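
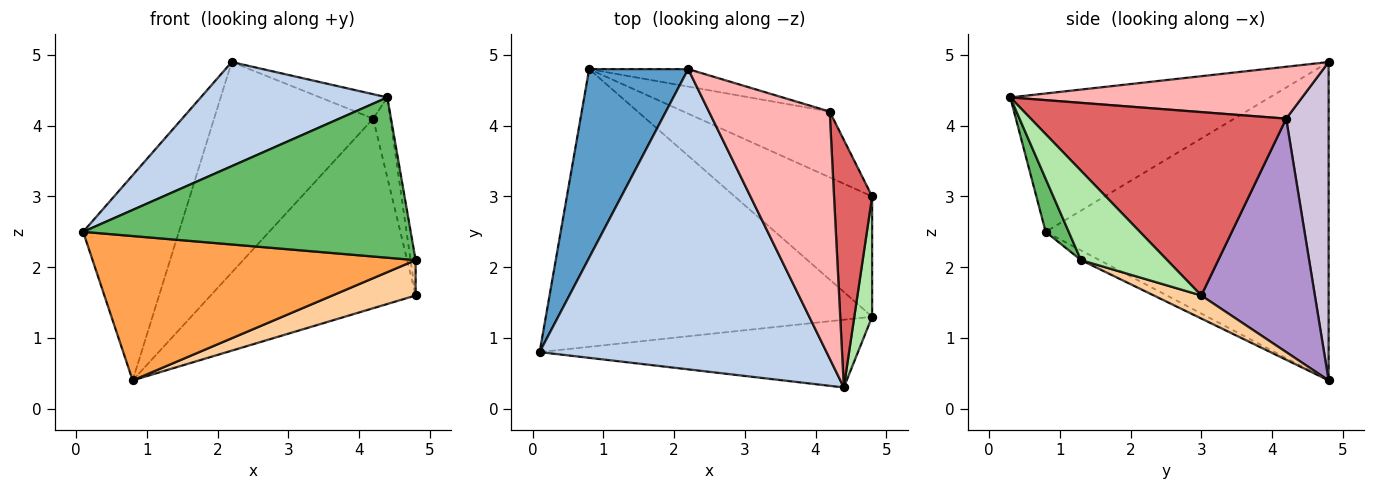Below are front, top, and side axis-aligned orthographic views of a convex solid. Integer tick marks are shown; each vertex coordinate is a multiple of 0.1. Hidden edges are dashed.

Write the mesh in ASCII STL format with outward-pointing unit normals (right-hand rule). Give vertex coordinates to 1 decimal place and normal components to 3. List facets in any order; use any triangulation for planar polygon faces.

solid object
 facet normal -0.909 0.307 0.283
  outer loop
   vertex 2.2 4.8 4.9
   vertex 0.8 4.8 0.4
   vertex 0.1 0.8 2.5
  endloop
 endfacet
 facet normal -0.415 -0.298 0.860
  outer loop
   vertex 4.4 0.3 4.4
   vertex 2.2 4.8 4.9
   vertex 0.1 0.8 2.5
  endloop
 endfacet
 facet normal -0.026 -0.461 -0.887
  outer loop
   vertex 4.8 1.3 2.1
   vertex 0.1 0.8 2.5
   vertex 0.8 4.8 0.4
  endloop
 endfacet
 facet normal 0.159 -0.279 -0.947
  outer loop
   vertex 4.8 1.3 2.1
   vertex 0.8 4.8 0.4
   vertex 4.8 3.0 1.6
  endloop
 endfacet
 facet normal 0.065 -0.919 -0.388
  outer loop
   vertex 4.8 1.3 2.1
   vertex 4.4 0.3 4.4
   vertex 0.1 0.8 2.5
  endloop
 endfacet
 facet normal 0.979 0.057 0.195
  outer loop
   vertex 4.8 1.3 2.1
   vertex 4.8 3.0 1.6
   vertex 4.4 0.3 4.4
  endloop
 endfacet
 facet normal 0.977 0.066 0.203
  outer loop
   vertex 4.2 4.2 4.1
   vertex 4.4 0.3 4.4
   vertex 4.8 3.0 1.6
  endloop
 endfacet
 facet normal 0.393 0.091 0.915
  outer loop
   vertex 4.2 4.2 4.1
   vertex 2.2 4.8 4.9
   vertex 4.4 0.3 4.4
  endloop
 endfacet
 facet normal 0.464 0.837 -0.290
  outer loop
   vertex 4.2 4.2 4.1
   vertex 4.8 3.0 1.6
   vertex 0.8 4.8 0.4
  endloop
 endfacet
 facet normal 0.257 0.963 -0.080
  outer loop
   vertex 4.2 4.2 4.1
   vertex 0.8 4.8 0.4
   vertex 2.2 4.8 4.9
  endloop
 endfacet
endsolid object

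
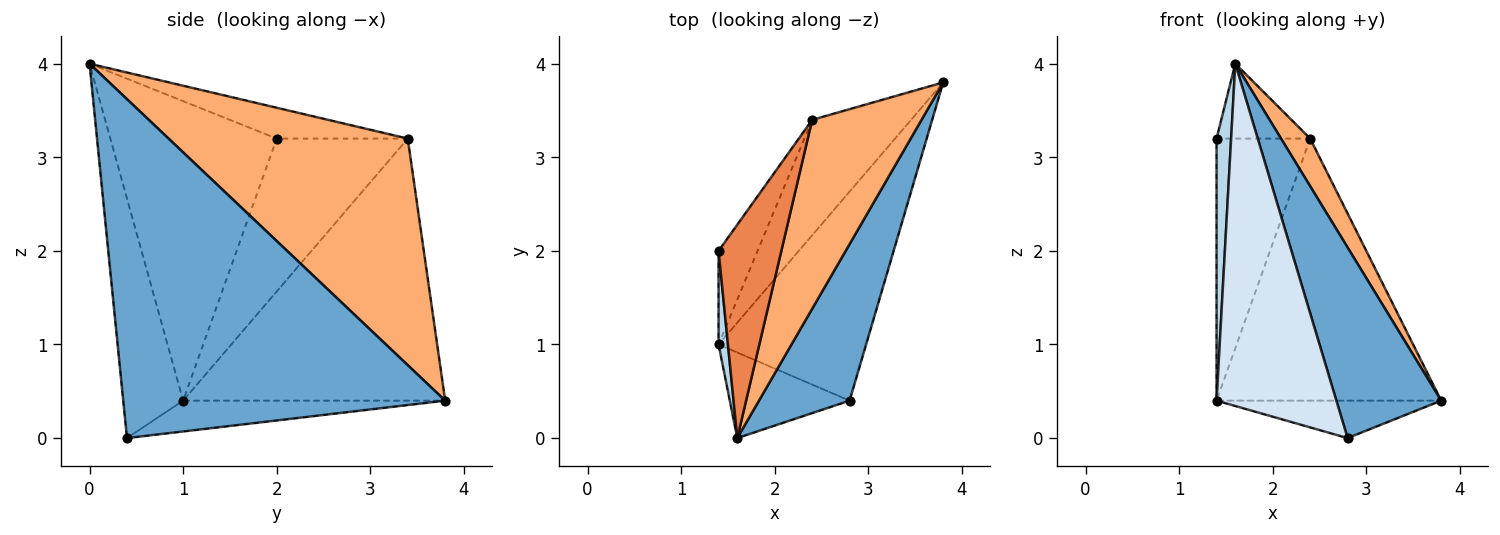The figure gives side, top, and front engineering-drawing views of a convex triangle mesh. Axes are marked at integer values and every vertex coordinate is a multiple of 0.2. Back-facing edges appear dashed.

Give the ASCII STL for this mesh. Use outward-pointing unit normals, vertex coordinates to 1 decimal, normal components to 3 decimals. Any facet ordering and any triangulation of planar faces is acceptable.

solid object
 facet normal 0.922 -0.300 0.246
  outer loop
   vertex 1.6 0.0 4.0
   vertex 2.8 0.4 0.0
   vertex 3.8 3.8 0.4
  endloop
 endfacet
 facet normal -0.201 0.173 -0.964
  outer loop
   vertex 1.4 1.0 0.4
   vertex 3.8 3.8 0.4
   vertex 2.8 0.4 0.0
  endloop
 endfacet
 facet normal -0.996 -0.087 0.031
  outer loop
   vertex 1.4 1.0 0.4
   vertex 1.6 0.0 4.0
   vertex 1.4 2.0 3.2
  endloop
 endfacet
 facet normal -0.436 -0.873 -0.218
  outer loop
   vertex 1.4 1.0 0.4
   vertex 2.8 0.4 0.0
   vertex 1.6 0.0 4.0
  endloop
 endfacet
 facet normal -0.421 0.300 0.856
  outer loop
   vertex 2.4 3.4 3.2
   vertex 1.4 2.0 3.2
   vertex 1.6 0.0 4.0
  endloop
 endfacet
 facet normal 0.895 -0.109 0.432
  outer loop
   vertex 2.4 3.4 3.2
   vertex 1.6 0.0 4.0
   vertex 3.8 3.8 0.4
  endloop
 endfacet
 facet normal -0.797 0.569 -0.203
  outer loop
   vertex 2.4 3.4 3.2
   vertex 1.4 1.0 0.4
   vertex 1.4 2.0 3.2
  endloop
 endfacet
 facet normal -0.730 0.626 -0.276
  outer loop
   vertex 2.4 3.4 3.2
   vertex 3.8 3.8 0.4
   vertex 1.4 1.0 0.4
  endloop
 endfacet
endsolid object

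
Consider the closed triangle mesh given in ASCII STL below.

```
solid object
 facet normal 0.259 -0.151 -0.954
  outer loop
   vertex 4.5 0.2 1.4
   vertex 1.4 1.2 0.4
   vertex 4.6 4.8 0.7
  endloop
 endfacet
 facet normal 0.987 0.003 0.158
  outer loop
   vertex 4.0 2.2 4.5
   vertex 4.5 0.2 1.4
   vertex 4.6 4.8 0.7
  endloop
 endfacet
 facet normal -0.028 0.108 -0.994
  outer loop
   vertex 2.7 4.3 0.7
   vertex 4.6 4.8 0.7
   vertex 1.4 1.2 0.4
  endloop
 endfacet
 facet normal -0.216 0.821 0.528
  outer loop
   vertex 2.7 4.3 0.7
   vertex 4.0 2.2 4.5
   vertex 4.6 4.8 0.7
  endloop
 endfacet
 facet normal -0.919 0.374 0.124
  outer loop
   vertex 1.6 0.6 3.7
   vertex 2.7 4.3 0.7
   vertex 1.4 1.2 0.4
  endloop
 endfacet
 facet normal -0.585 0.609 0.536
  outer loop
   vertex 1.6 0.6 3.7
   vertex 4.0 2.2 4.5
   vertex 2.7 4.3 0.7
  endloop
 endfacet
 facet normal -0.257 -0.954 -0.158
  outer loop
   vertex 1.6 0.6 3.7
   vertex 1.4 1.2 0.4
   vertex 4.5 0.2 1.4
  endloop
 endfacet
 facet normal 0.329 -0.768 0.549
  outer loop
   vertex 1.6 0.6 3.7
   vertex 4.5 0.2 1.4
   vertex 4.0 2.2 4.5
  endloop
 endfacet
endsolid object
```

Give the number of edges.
12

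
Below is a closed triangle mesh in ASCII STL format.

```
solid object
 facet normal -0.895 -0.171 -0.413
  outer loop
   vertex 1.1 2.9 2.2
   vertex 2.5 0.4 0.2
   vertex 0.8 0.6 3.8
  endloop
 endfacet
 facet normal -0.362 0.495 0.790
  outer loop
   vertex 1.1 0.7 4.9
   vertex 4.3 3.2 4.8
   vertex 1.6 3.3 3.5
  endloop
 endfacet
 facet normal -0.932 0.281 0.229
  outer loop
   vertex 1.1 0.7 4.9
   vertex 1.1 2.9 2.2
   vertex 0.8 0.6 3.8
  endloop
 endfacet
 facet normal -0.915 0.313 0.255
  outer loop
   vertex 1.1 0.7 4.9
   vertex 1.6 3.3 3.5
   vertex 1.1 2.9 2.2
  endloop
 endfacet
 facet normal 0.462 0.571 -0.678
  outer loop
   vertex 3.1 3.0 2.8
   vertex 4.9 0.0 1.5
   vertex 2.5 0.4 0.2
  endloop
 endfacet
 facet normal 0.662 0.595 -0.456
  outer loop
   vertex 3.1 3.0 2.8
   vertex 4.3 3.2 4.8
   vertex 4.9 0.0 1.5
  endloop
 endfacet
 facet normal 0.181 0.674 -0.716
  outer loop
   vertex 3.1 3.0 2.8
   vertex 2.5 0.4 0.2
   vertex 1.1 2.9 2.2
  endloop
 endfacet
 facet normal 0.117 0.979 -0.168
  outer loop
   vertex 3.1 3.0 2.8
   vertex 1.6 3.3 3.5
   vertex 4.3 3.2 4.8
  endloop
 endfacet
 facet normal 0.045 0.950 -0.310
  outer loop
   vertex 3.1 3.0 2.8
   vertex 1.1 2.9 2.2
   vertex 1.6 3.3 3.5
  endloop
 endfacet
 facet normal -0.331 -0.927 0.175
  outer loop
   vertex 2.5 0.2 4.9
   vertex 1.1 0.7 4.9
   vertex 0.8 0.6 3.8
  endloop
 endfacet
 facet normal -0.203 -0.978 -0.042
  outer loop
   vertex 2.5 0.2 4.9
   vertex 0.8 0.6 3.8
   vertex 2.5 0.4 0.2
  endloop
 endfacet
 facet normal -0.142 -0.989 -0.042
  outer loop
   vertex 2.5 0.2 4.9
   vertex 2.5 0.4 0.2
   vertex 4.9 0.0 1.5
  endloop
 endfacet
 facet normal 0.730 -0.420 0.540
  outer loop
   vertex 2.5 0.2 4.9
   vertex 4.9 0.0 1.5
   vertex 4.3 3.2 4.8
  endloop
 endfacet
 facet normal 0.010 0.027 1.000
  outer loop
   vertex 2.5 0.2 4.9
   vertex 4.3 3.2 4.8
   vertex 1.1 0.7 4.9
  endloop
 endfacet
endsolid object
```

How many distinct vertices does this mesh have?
9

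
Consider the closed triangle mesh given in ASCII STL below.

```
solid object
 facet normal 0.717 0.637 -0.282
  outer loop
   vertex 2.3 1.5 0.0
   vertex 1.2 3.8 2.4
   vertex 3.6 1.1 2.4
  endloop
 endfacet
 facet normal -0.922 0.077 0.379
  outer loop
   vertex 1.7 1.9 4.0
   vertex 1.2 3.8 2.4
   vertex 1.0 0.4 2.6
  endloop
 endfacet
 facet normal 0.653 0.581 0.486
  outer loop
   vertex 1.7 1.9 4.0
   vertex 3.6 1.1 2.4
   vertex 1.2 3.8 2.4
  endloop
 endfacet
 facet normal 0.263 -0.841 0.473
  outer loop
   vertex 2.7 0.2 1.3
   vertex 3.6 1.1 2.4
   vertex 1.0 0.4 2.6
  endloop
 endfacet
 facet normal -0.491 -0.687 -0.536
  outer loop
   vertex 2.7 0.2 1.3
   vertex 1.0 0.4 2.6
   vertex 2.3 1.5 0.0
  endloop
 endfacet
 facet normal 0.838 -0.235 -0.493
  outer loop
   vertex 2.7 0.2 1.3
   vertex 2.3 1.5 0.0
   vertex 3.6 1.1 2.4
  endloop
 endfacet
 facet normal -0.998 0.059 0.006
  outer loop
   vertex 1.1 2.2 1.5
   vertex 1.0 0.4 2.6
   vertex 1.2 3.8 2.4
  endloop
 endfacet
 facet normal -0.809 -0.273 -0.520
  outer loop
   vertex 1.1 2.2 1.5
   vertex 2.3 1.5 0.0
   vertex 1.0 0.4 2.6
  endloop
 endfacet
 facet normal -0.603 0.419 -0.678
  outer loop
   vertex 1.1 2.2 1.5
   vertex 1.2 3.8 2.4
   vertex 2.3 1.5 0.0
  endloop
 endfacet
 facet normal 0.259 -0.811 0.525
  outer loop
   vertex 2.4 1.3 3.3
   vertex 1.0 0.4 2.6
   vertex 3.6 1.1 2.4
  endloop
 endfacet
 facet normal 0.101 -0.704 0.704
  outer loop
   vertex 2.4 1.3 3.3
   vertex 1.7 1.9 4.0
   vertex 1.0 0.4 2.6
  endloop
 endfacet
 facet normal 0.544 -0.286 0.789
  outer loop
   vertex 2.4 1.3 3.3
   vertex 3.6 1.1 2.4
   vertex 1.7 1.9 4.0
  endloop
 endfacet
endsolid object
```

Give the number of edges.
18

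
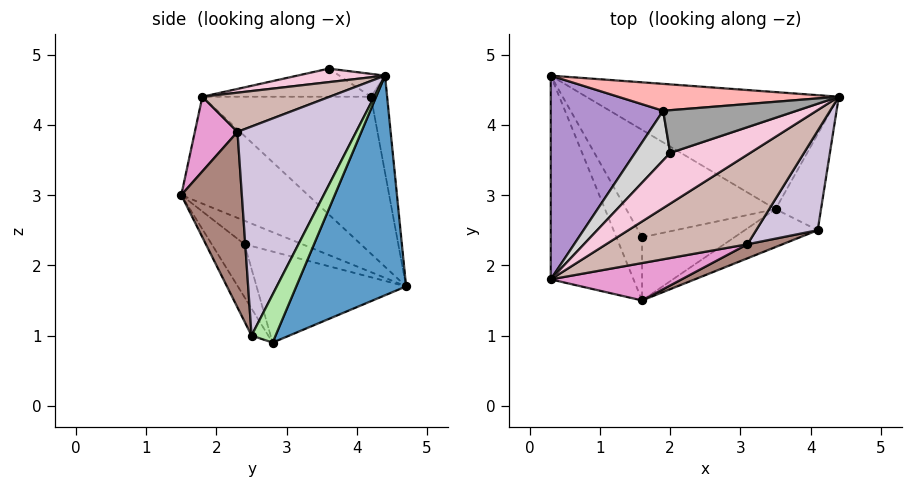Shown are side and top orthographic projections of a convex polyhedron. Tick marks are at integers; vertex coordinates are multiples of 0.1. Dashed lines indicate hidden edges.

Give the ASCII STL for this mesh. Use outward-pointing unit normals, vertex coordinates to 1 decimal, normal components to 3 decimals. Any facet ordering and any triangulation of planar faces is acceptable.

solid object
 facet normal 0.377 0.818 -0.434
  outer loop
   vertex 3.5 2.8 0.9
   vertex 0.3 4.7 1.7
   vertex 4.4 4.4 4.7
  endloop
 endfacet
 facet normal -0.687 -0.495 -0.532
  outer loop
   vertex 0.3 1.8 4.4
   vertex 0.3 4.7 1.7
   vertex 1.6 1.5 3.0
  endloop
 endfacet
 facet normal -0.585 -0.498 -0.640
  outer loop
   vertex 1.6 2.4 2.3
   vertex 1.6 1.5 3.0
   vertex 0.3 4.7 1.7
  endloop
 endfacet
 facet normal -0.462 -0.459 -0.759
  outer loop
   vertex 1.6 2.4 2.3
   vertex 0.3 4.7 1.7
   vertex 3.5 2.8 0.9
  endloop
 endfacet
 facet normal -0.412 -0.559 -0.719
  outer loop
   vertex 1.6 2.4 2.3
   vertex 3.5 2.8 0.9
   vertex 1.6 1.5 3.0
  endloop
 endfacet
 facet normal 0.460 0.774 -0.435
  outer loop
   vertex 4.1 2.5 1.0
   vertex 3.5 2.8 0.9
   vertex 4.4 4.4 4.7
  endloop
 endfacet
 facet normal -0.245 -0.710 -0.661
  outer loop
   vertex 4.1 2.5 1.0
   vertex 1.6 1.5 3.0
   vertex 3.5 2.8 0.9
  endloop
 endfacet
 facet normal -0.106 0.965 0.242
  outer loop
   vertex 1.9 4.2 4.4
   vertex 4.4 4.4 4.7
   vertex 0.3 4.7 1.7
  endloop
 endfacet
 facet normal -0.715 0.477 0.512
  outer loop
   vertex 1.9 4.2 4.4
   vertex 0.3 4.7 1.7
   vertex 0.3 1.8 4.4
  endloop
 endfacet
 facet normal 0.785 -0.574 0.231
  outer loop
   vertex 3.1 2.3 3.9
   vertex 4.1 2.5 1.0
   vertex 4.4 4.4 4.7
  endloop
 endfacet
 facet normal 0.428 -0.900 0.086
  outer loop
   vertex 3.1 2.3 3.9
   vertex 1.6 1.5 3.0
   vertex 4.1 2.5 1.0
  endloop
 endfacet
 facet normal 0.236 -0.470 0.851
  outer loop
   vertex 3.1 2.3 3.9
   vertex 4.4 4.4 4.7
   vertex 0.3 1.8 4.4
  endloop
 endfacet
 facet normal 0.230 -0.886 0.404
  outer loop
   vertex 3.1 2.3 3.9
   vertex 0.3 1.8 4.4
   vertex 1.6 1.5 3.0
  endloop
 endfacet
 facet normal 0.156 -0.352 0.923
  outer loop
   vertex 2.0 3.6 4.8
   vertex 0.3 1.8 4.4
   vertex 4.4 4.4 4.7
  endloop
 endfacet
 facet normal -0.143 0.532 0.834
  outer loop
   vertex 2.0 3.6 4.8
   vertex 4.4 4.4 4.7
   vertex 1.9 4.2 4.4
  endloop
 endfacet
 facet normal -0.577 0.384 0.721
  outer loop
   vertex 2.0 3.6 4.8
   vertex 1.9 4.2 4.4
   vertex 0.3 1.8 4.4
  endloop
 endfacet
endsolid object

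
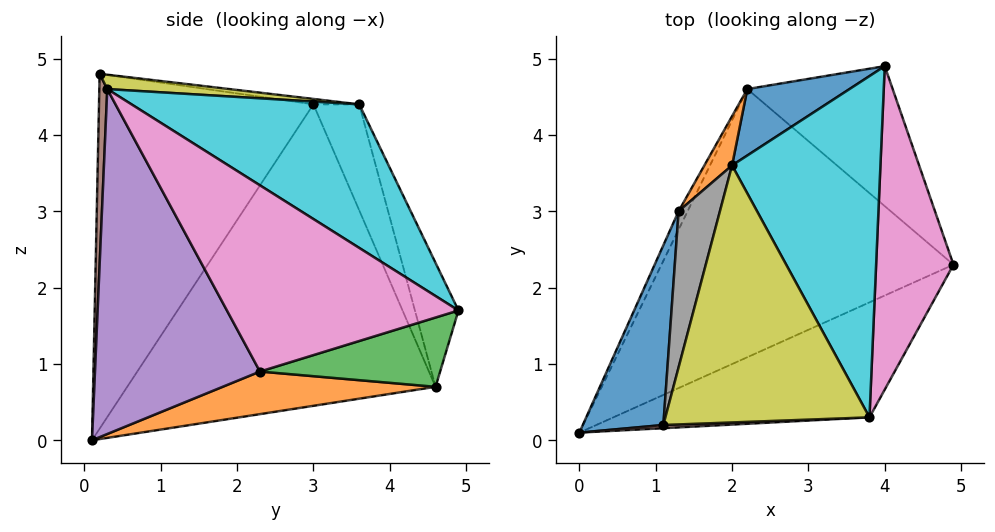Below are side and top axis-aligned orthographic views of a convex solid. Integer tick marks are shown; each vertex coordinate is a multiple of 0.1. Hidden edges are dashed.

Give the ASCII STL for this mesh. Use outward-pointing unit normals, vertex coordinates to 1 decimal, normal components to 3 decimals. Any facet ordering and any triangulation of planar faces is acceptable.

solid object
 facet normal -0.970 0.101 0.220
  outer loop
   vertex 1.3 3.0 4.4
   vertex 0.0 0.1 0.0
   vertex 1.1 0.2 4.8
  endloop
 endfacet
 facet normal 0.144 0.083 -0.986
  outer loop
   vertex 2.2 4.6 0.7
   vertex 4.9 2.3 0.9
   vertex 0.0 0.1 0.0
  endloop
 endfacet
 facet normal 0.396 0.392 -0.830
  outer loop
   vertex 2.2 4.6 0.7
   vertex 4.0 4.9 1.7
   vertex 4.9 2.3 0.9
  endloop
 endfacet
 facet normal -0.896 0.442 -0.027
  outer loop
   vertex 2.2 4.6 0.7
   vertex 0.0 0.1 0.0
   vertex 1.3 3.0 4.4
  endloop
 endfacet
 facet normal 0.436 -0.839 -0.324
  outer loop
   vertex 3.8 0.3 4.6
   vertex 0.0 0.1 0.0
   vertex 4.9 2.3 0.9
  endloop
 endfacet
 facet normal 0.038 -0.999 0.012
  outer loop
   vertex 3.8 0.3 4.6
   vertex 1.1 0.2 4.8
   vertex 0.0 0.1 0.0
  endloop
 endfacet
 facet normal 0.905 0.198 0.376
  outer loop
   vertex 3.8 0.3 4.6
   vertex 4.9 2.3 0.9
   vertex 4.0 4.9 1.7
  endloop
 endfacet
 facet normal -0.128 0.149 0.981
  outer loop
   vertex 2.0 3.6 4.4
   vertex 1.3 3.0 4.4
   vertex 1.1 0.2 4.8
  endloop
 endfacet
 facet normal 0.070 0.098 0.993
  outer loop
   vertex 2.0 3.6 4.4
   vertex 1.1 0.2 4.8
   vertex 3.8 0.3 4.6
  endloop
 endfacet
 facet normal 0.640 0.389 0.662
  outer loop
   vertex 2.0 3.6 4.4
   vertex 3.8 0.3 4.6
   vertex 4.0 4.9 1.7
  endloop
 endfacet
 facet normal -0.286 0.929 0.236
  outer loop
   vertex 2.0 3.6 4.4
   vertex 4.0 4.9 1.7
   vertex 2.2 4.6 0.7
  endloop
 endfacet
 facet normal -0.642 0.749 0.168
  outer loop
   vertex 2.0 3.6 4.4
   vertex 2.2 4.6 0.7
   vertex 1.3 3.0 4.4
  endloop
 endfacet
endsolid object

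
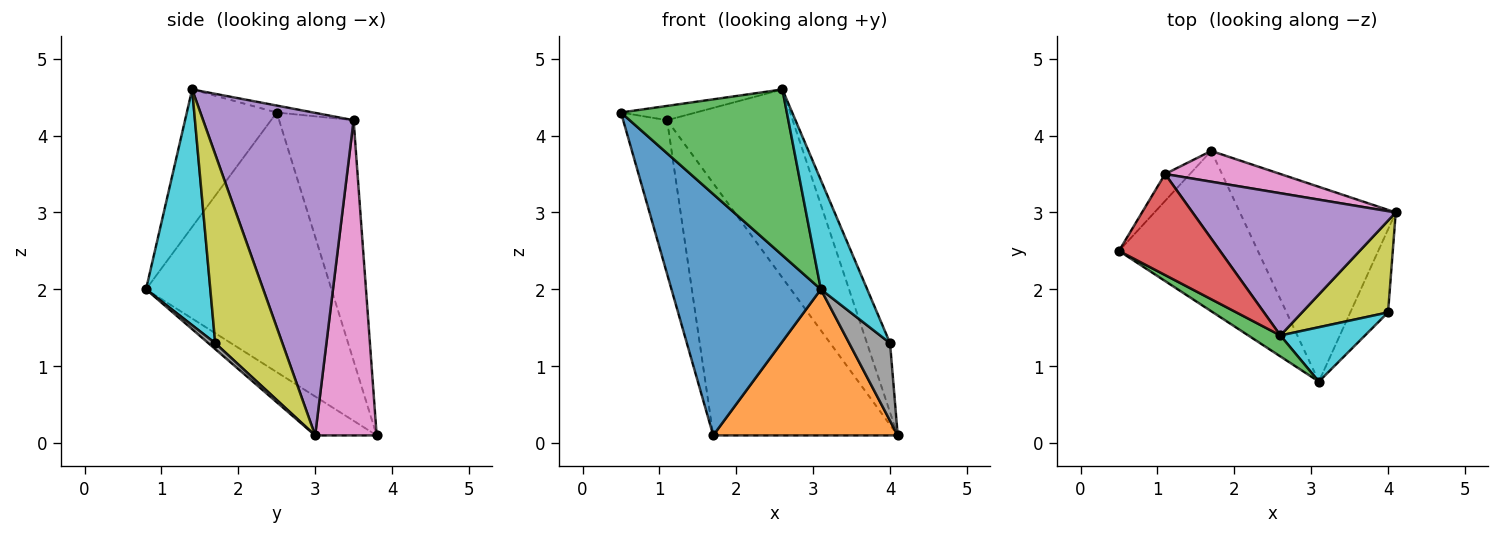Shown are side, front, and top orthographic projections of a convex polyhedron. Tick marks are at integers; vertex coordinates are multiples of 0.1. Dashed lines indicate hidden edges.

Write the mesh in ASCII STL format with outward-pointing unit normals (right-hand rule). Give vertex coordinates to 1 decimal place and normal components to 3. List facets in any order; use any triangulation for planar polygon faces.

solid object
 facet normal -0.719 -0.579 -0.385
  outer loop
   vertex 1.7 3.8 0.1
   vertex 3.1 0.8 2.0
   vertex 0.5 2.5 4.3
  endloop
 endfacet
 facet normal -0.196 -0.588 -0.784
  outer loop
   vertex 1.7 3.8 0.1
   vertex 4.1 3.0 0.1
   vertex 3.1 0.8 2.0
  endloop
 endfacet
 facet normal -0.474 -0.874 0.111
  outer loop
   vertex 2.6 1.4 4.6
   vertex 0.5 2.5 4.3
   vertex 3.1 0.8 2.0
  endloop
 endfacet
 facet normal -0.068 0.140 0.988
  outer loop
   vertex 1.1 3.5 4.2
   vertex 0.5 2.5 4.3
   vertex 2.6 1.4 4.6
  endloop
 endfacet
 facet normal 0.691 0.577 0.435
  outer loop
   vertex 1.1 3.5 4.2
   vertex 2.6 1.4 4.6
   vertex 4.1 3.0 0.1
  endloop
 endfacet
 facet normal -0.858 0.506 -0.089
  outer loop
   vertex 1.1 3.5 4.2
   vertex 1.7 3.8 0.1
   vertex 0.5 2.5 4.3
  endloop
 endfacet
 facet normal 0.314 0.942 0.115
  outer loop
   vertex 1.1 3.5 4.2
   vertex 4.1 3.0 0.1
   vertex 1.7 3.8 0.1
  endloop
 endfacet
 facet normal 0.114 -0.679 -0.726
  outer loop
   vertex 4.0 1.7 1.3
   vertex 3.1 0.8 2.0
   vertex 4.1 3.0 0.1
  endloop
 endfacet
 facet normal 0.869 0.298 0.396
  outer loop
   vertex 4.0 1.7 1.3
   vertex 4.1 3.0 0.1
   vertex 2.6 1.4 4.6
  endloop
 endfacet
 facet normal 0.779 -0.562 0.279
  outer loop
   vertex 4.0 1.7 1.3
   vertex 2.6 1.4 4.6
   vertex 3.1 0.8 2.0
  endloop
 endfacet
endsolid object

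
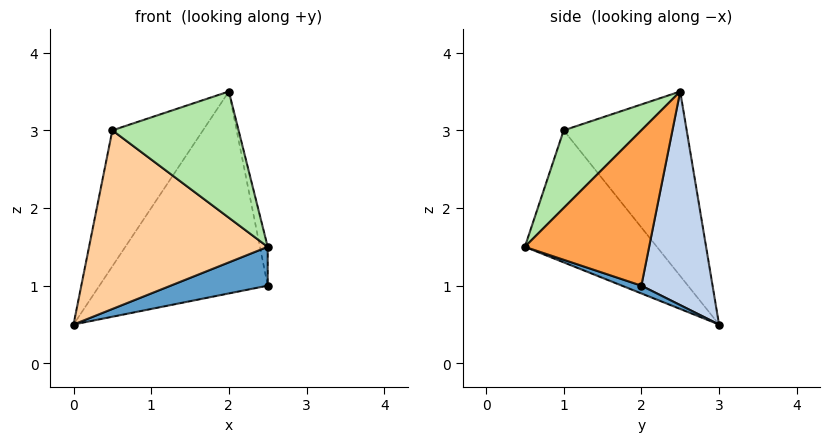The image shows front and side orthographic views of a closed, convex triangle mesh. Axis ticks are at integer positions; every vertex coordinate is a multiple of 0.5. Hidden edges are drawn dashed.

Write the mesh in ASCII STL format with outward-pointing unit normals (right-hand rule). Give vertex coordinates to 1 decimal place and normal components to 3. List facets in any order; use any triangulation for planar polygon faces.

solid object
 facet normal 0.063 -0.316 -0.947
  outer loop
   vertex 2.5 0.5 1.5
   vertex 0.0 3.0 0.5
   vertex 2.5 2.0 1.0
  endloop
 endfacet
 facet normal 0.387 0.916 -0.106
  outer loop
   vertex 2.0 2.5 3.5
   vertex 2.5 2.0 1.0
   vertex 0.0 3.0 0.5
  endloop
 endfacet
 facet normal 0.981 0.061 0.184
  outer loop
   vertex 2.0 2.5 3.5
   vertex 2.5 0.5 1.5
   vertex 2.5 2.0 1.0
  endloop
 endfacet
 facet normal -0.526 -0.712 -0.464
  outer loop
   vertex 0.5 1.0 3.0
   vertex 0.0 3.0 0.5
   vertex 2.5 0.5 1.5
  endloop
 endfacet
 facet normal -0.679 0.501 0.536
  outer loop
   vertex 0.5 1.0 3.0
   vertex 2.0 2.5 3.5
   vertex 0.0 3.0 0.5
  endloop
 endfacet
 facet normal 0.374 -0.607 0.701
  outer loop
   vertex 0.5 1.0 3.0
   vertex 2.5 0.5 1.5
   vertex 2.0 2.5 3.5
  endloop
 endfacet
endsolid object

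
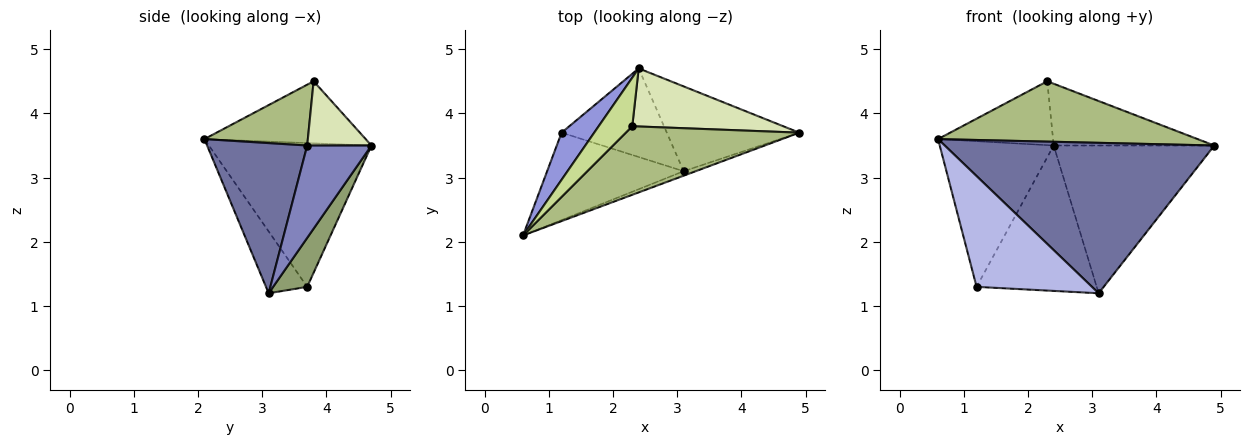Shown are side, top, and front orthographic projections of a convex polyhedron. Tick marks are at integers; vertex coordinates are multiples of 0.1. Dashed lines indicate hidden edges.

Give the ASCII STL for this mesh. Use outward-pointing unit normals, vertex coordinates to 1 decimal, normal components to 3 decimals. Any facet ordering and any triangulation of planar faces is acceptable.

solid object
 facet normal 0.348 -0.937 -0.028
  outer loop
   vertex 3.1 3.1 1.2
   vertex 4.9 3.7 3.5
   vertex 0.6 2.1 3.6
  endloop
 endfacet
 facet normal 0.328 0.819 -0.470
  outer loop
   vertex 3.1 3.1 1.2
   vertex 2.4 4.7 3.5
   vertex 4.9 3.7 3.5
  endloop
 endfacet
 facet normal -0.805 0.564 0.183
  outer loop
   vertex 1.2 3.7 1.3
   vertex 0.6 2.1 3.6
   vertex 2.4 4.7 3.5
  endloop
 endfacet
 facet normal -0.270 -0.756 -0.596
  outer loop
   vertex 1.2 3.7 1.3
   vertex 3.1 3.1 1.2
   vertex 0.6 2.1 3.6
  endloop
 endfacet
 facet normal 0.235 0.830 -0.506
  outer loop
   vertex 1.2 3.7 1.3
   vertex 2.4 4.7 3.5
   vertex 3.1 3.1 1.2
  endloop
 endfacet
 facet normal 0.255 -0.639 0.726
  outer loop
   vertex 2.3 3.8 4.5
   vertex 0.6 2.1 3.6
   vertex 4.9 3.7 3.5
  endloop
 endfacet
 facet normal -0.745 0.531 0.404
  outer loop
   vertex 2.3 3.8 4.5
   vertex 2.4 4.7 3.5
   vertex 0.6 2.1 3.6
  endloop
 endfacet
 facet normal 0.280 0.700 0.658
  outer loop
   vertex 2.3 3.8 4.5
   vertex 4.9 3.7 3.5
   vertex 2.4 4.7 3.5
  endloop
 endfacet
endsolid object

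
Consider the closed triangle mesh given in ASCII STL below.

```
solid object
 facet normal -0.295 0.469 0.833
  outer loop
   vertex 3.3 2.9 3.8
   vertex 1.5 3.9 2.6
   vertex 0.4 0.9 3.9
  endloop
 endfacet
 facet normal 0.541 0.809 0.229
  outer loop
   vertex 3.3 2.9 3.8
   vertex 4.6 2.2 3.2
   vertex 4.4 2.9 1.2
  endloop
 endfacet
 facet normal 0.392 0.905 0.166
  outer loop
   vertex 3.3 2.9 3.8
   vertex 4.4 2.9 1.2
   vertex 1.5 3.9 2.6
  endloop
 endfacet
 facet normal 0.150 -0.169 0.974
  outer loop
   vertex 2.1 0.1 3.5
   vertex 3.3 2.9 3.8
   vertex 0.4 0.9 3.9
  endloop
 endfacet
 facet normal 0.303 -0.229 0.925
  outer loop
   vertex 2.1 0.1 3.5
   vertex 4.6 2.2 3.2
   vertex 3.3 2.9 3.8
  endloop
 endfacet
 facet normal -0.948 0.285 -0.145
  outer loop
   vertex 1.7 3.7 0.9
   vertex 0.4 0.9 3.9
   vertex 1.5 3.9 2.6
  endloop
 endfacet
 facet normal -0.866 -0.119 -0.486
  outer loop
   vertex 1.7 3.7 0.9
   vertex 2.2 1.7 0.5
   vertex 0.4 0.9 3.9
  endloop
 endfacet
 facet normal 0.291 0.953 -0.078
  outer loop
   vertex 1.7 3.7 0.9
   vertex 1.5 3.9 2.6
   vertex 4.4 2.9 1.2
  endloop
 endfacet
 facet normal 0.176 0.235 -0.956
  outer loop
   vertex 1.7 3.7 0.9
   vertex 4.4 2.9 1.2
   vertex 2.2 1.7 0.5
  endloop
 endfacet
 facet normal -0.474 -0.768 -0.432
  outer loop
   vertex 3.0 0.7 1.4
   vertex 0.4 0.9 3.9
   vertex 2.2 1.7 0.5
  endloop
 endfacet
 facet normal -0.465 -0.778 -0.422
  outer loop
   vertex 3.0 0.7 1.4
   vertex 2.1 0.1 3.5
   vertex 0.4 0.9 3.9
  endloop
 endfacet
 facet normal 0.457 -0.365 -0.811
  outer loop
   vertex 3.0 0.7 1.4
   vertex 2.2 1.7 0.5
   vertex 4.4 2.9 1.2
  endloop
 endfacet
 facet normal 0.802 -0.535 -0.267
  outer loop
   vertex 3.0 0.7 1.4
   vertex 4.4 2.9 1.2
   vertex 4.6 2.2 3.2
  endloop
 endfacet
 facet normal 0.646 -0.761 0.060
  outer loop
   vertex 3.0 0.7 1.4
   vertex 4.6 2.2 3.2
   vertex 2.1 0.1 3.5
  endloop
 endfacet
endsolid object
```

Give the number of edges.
21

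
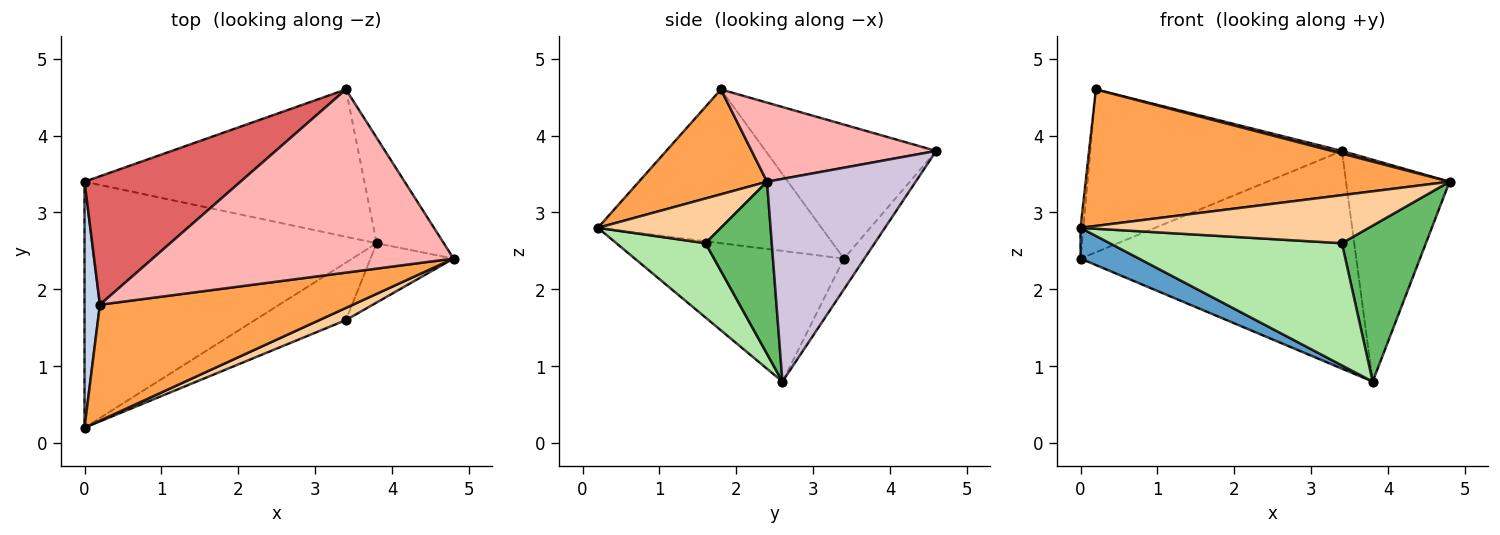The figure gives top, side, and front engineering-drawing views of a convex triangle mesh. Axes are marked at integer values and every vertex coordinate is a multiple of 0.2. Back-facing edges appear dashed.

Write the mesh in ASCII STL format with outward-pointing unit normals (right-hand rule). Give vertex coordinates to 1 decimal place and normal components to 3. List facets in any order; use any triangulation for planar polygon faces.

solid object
 facet normal -0.406 -0.113 -0.907
  outer loop
   vertex 3.8 2.6 0.8
   vertex 0.0 0.2 2.8
   vertex 0.0 3.4 2.4
  endloop
 endfacet
 facet normal -0.995 0.012 0.099
  outer loop
   vertex 0.2 1.8 4.6
   vertex 0.0 3.4 2.4
   vertex 0.0 0.2 2.8
  endloop
 endfacet
 facet normal 0.259 -0.736 0.625
  outer loop
   vertex 0.2 1.8 4.6
   vertex 0.0 0.2 2.8
   vertex 4.8 2.4 3.4
  endloop
 endfacet
 facet normal 0.382 -0.896 0.227
  outer loop
   vertex 3.4 1.6 2.6
   vertex 4.8 2.4 3.4
   vertex 0.0 0.2 2.8
  endloop
 endfacet
 facet normal 0.593 -0.752 -0.286
  outer loop
   vertex 3.4 1.6 2.6
   vertex 3.8 2.6 0.8
   vertex 4.8 2.4 3.4
  endloop
 endfacet
 facet normal 0.328 -0.855 -0.402
  outer loop
   vertex 3.4 1.6 2.6
   vertex 0.0 0.2 2.8
   vertex 3.8 2.6 0.8
  endloop
 endfacet
 facet normal -0.470 0.693 0.547
  outer loop
   vertex 3.4 4.6 3.8
   vertex 0.0 3.4 2.4
   vertex 0.2 1.8 4.6
  endloop
 endfacet
 facet normal 0.254 -0.014 0.967
  outer loop
   vertex 3.4 4.6 3.8
   vertex 0.2 1.8 4.6
   vertex 4.8 2.4 3.4
  endloop
 endfacet
 facet normal -0.061 0.827 -0.559
  outer loop
   vertex 3.4 4.6 3.8
   vertex 3.8 2.6 0.8
   vertex 0.0 3.4 2.4
  endloop
 endfacet
 facet normal 0.792 0.552 -0.262
  outer loop
   vertex 3.4 4.6 3.8
   vertex 4.8 2.4 3.4
   vertex 3.8 2.6 0.8
  endloop
 endfacet
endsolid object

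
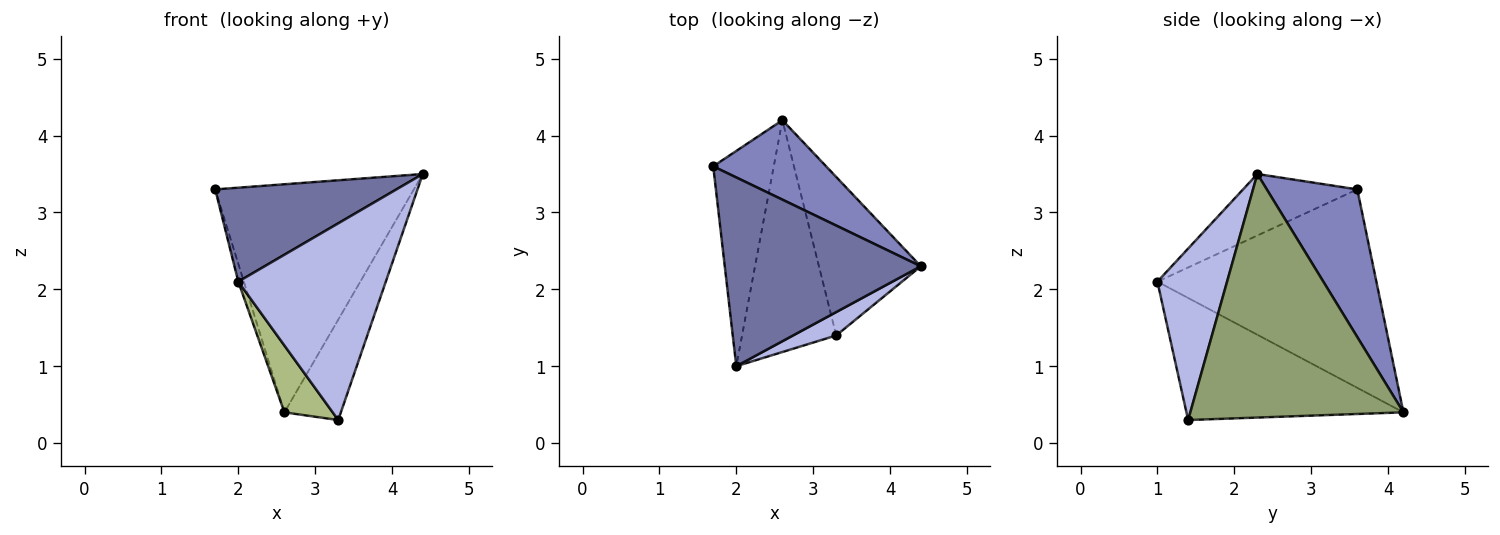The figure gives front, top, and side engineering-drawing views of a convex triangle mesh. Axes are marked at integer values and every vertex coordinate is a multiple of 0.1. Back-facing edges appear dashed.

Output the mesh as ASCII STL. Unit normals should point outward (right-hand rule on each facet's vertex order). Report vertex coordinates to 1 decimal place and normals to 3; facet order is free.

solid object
 facet normal -0.270 -0.429 0.862
  outer loop
   vertex 2.0 1.0 2.1
   vertex 4.4 2.3 3.5
   vertex 1.7 3.6 3.3
  endloop
 endfacet
 facet normal 0.395 0.867 0.302
  outer loop
   vertex 2.6 4.2 0.4
   vertex 1.7 3.6 3.3
   vertex 4.4 2.3 3.5
  endloop
 endfacet
 facet normal -0.956 0.024 -0.292
  outer loop
   vertex 2.6 4.2 0.4
   vertex 2.0 1.0 2.1
   vertex 1.7 3.6 3.3
  endloop
 endfacet
 facet normal 0.425 -0.899 0.107
  outer loop
   vertex 3.3 1.4 0.3
   vertex 4.4 2.3 3.5
   vertex 2.0 1.0 2.1
  endloop
 endfacet
 facet normal 0.896 0.237 -0.375
  outer loop
   vertex 3.3 1.4 0.3
   vertex 2.6 4.2 0.4
   vertex 4.4 2.3 3.5
  endloop
 endfacet
 facet normal -0.780 -0.173 -0.602
  outer loop
   vertex 3.3 1.4 0.3
   vertex 2.0 1.0 2.1
   vertex 2.6 4.2 0.4
  endloop
 endfacet
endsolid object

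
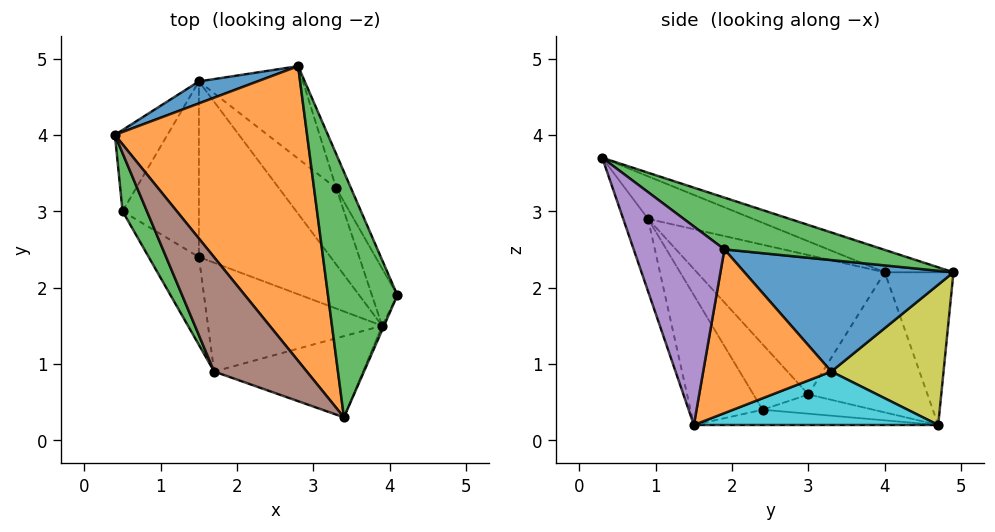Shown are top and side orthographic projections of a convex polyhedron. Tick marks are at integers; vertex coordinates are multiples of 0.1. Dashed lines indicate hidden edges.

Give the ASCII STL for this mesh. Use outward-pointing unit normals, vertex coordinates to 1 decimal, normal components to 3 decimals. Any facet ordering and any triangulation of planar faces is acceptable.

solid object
 facet normal -0.348 0.928 0.133
  outer loop
   vertex 1.5 4.7 0.2
   vertex 0.4 4.0 2.2
   vertex 2.8 4.9 2.2
  endloop
 endfacet
 facet normal -0.111 0.295 0.949
  outer loop
   vertex 3.4 0.3 3.7
   vertex 2.8 4.9 2.2
   vertex 0.4 4.0 2.2
  endloop
 endfacet
 facet normal 0.566 0.321 0.759
  outer loop
   vertex 3.4 0.3 3.7
   vertex 4.1 1.9 2.5
   vertex 2.8 4.9 2.2
  endloop
 endfacet
 facet normal -0.115 -0.086 -0.990
  outer loop
   vertex 3.9 1.5 0.2
   vertex 1.5 2.4 0.4
   vertex 1.5 4.7 0.2
  endloop
 endfacet
 facet normal 0.914 -0.406 -0.009
  outer loop
   vertex 3.9 1.5 0.2
   vertex 4.1 1.9 2.5
   vertex 3.4 0.3 3.7
  endloop
 endfacet
 facet normal -0.417 0.030 0.908
  outer loop
   vertex 1.7 0.9 2.9
   vertex 3.4 0.3 3.7
   vertex 0.4 4.0 2.2
  endloop
 endfacet
 facet normal -0.345 -0.817 -0.462
  outer loop
   vertex 1.7 0.9 2.9
   vertex 1.5 2.4 0.4
   vertex 3.9 1.5 0.2
  endloop
 endfacet
 facet normal -0.166 -0.925 -0.341
  outer loop
   vertex 1.7 0.9 2.9
   vertex 3.9 1.5 0.2
   vertex 3.4 0.3 3.7
  endloop
 endfacet
 facet normal 0.647 0.592 -0.480
  outer loop
   vertex 3.3 3.3 0.9
   vertex 1.5 4.7 0.2
   vertex 2.8 4.9 2.2
  endloop
 endfacet
 facet normal 0.607 0.456 -0.651
  outer loop
   vertex 3.3 3.3 0.9
   vertex 3.9 1.5 0.2
   vertex 1.5 4.7 0.2
  endloop
 endfacet
 facet normal 0.915 0.384 -0.121
  outer loop
   vertex 3.3 3.3 0.9
   vertex 2.8 4.9 2.2
   vertex 4.1 1.9 2.5
  endloop
 endfacet
 facet normal 0.921 0.363 -0.143
  outer loop
   vertex 3.3 3.3 0.9
   vertex 4.1 1.9 2.5
   vertex 3.9 1.5 0.2
  endloop
 endfacet
 facet normal -0.923 -0.350 0.161
  outer loop
   vertex 0.5 3.0 0.6
   vertex 1.7 0.9 2.9
   vertex 0.4 4.0 2.2
  endloop
 endfacet
 facet normal -0.529 -0.746 -0.405
  outer loop
   vertex 0.5 3.0 0.6
   vertex 1.5 2.4 0.4
   vertex 1.7 0.9 2.9
  endloop
 endfacet
 facet normal -0.848 0.424 -0.318
  outer loop
   vertex 0.5 3.0 0.6
   vertex 0.4 4.0 2.2
   vertex 1.5 4.7 0.2
  endloop
 endfacet
 facet normal -0.244 -0.084 -0.966
  outer loop
   vertex 0.5 3.0 0.6
   vertex 1.5 4.7 0.2
   vertex 1.5 2.4 0.4
  endloop
 endfacet
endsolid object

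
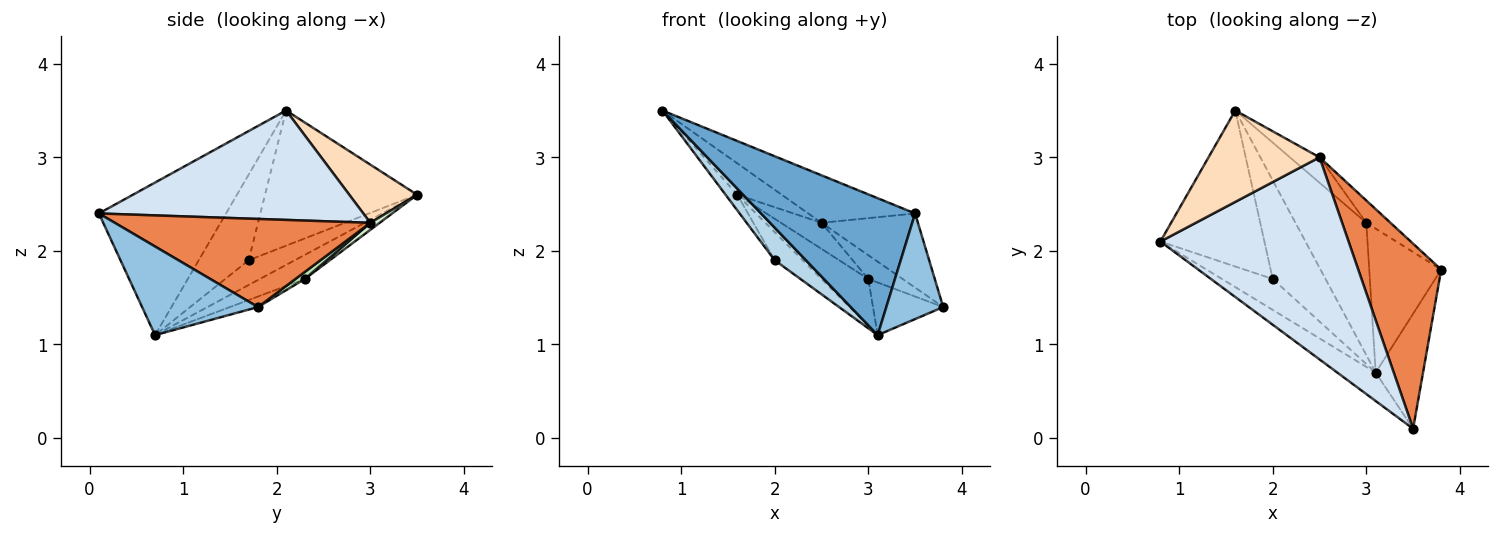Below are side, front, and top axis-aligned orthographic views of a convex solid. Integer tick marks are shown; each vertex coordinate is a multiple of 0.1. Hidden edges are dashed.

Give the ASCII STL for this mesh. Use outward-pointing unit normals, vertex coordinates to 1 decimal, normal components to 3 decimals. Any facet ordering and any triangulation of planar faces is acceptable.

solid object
 facet normal -0.629 -0.762 -0.158
  outer loop
   vertex 3.1 0.7 1.1
   vertex 3.5 0.1 2.4
   vertex 0.8 2.1 3.5
  endloop
 endfacet
 facet normal 0.809 -0.397 -0.432
  outer loop
   vertex 3.1 0.7 1.1
   vertex 3.8 1.8 1.4
   vertex 3.5 0.1 2.4
  endloop
 endfacet
 facet normal -0.757 -0.473 -0.450
  outer loop
   vertex 2.0 1.7 1.9
   vertex 3.1 0.7 1.1
   vertex 0.8 2.1 3.5
  endloop
 endfacet
 facet normal 0.493 0.199 0.847
  outer loop
   vertex 2.5 3.0 2.3
   vertex 0.8 2.1 3.5
   vertex 3.5 0.1 2.4
  endloop
 endfacet
 facet normal 0.702 0.265 0.661
  outer loop
   vertex 2.5 3.0 2.3
   vertex 3.5 0.1 2.4
   vertex 3.8 1.8 1.4
  endloop
 endfacet
 facet normal -0.411 0.250 -0.877
  outer loop
   vertex 1.6 3.5 2.6
   vertex 3.1 0.7 1.1
   vertex 2.0 1.7 1.9
  endloop
 endfacet
 facet normal -0.791 0.061 -0.609
  outer loop
   vertex 1.6 3.5 2.6
   vertex 2.0 1.7 1.9
   vertex 0.8 2.1 3.5
  endloop
 endfacet
 facet normal 0.444 0.291 0.847
  outer loop
   vertex 1.6 3.5 2.6
   vertex 0.8 2.1 3.5
   vertex 2.5 3.0 2.3
  endloop
 endfacet
 facet normal -0.136 0.340 -0.930
  outer loop
   vertex 3.0 2.3 1.7
   vertex 3.8 1.8 1.4
   vertex 3.1 0.7 1.1
  endloop
 endfacet
 facet normal -0.305 0.318 -0.898
  outer loop
   vertex 3.0 2.3 1.7
   vertex 3.1 0.7 1.1
   vertex 1.6 3.5 2.6
  endloop
 endfacet
 facet normal 0.195 0.715 -0.672
  outer loop
   vertex 3.0 2.3 1.7
   vertex 2.5 3.0 2.3
   vertex 3.8 1.8 1.4
  endloop
 endfacet
 facet normal 0.163 0.707 -0.689
  outer loop
   vertex 3.0 2.3 1.7
   vertex 1.6 3.5 2.6
   vertex 2.5 3.0 2.3
  endloop
 endfacet
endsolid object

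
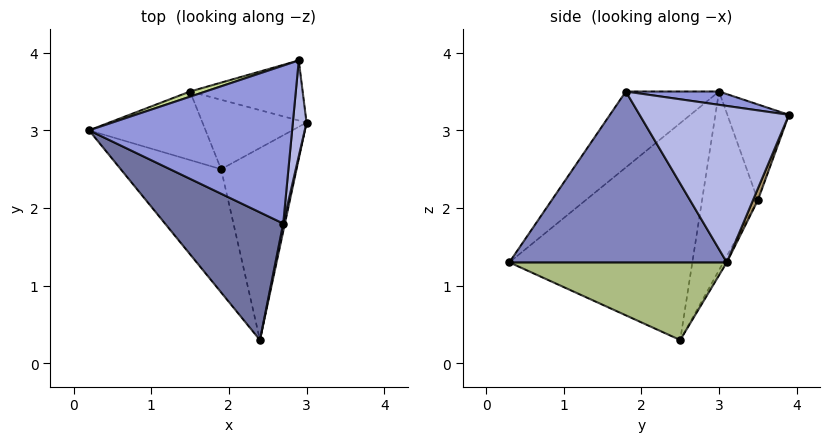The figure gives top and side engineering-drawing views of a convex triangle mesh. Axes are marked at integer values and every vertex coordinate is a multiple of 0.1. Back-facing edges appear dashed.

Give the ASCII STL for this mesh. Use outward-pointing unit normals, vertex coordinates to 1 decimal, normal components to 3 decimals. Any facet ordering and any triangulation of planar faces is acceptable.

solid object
 facet normal -0.359 -0.748 0.559
  outer loop
   vertex 2.7 1.8 3.5
   vertex 0.2 3.0 3.5
   vertex 2.4 0.3 1.3
  endloop
 endfacet
 facet normal 0.978 -0.210 0.010
  outer loop
   vertex 2.7 1.8 3.5
   vertex 2.4 0.3 1.3
   vertex 3.0 3.1 1.3
  endloop
 endfacet
 facet normal 0.065 0.135 0.989
  outer loop
   vertex 2.9 3.9 3.2
   vertex 0.2 3.0 3.5
   vertex 2.7 1.8 3.5
  endloop
 endfacet
 facet normal 0.993 -0.082 0.087
  outer loop
   vertex 2.9 3.9 3.2
   vertex 2.7 1.8 3.5
   vertex 3.0 3.1 1.3
  endloop
 endfacet
 facet normal -0.843 -0.369 -0.390
  outer loop
   vertex 1.9 2.5 0.3
   vertex 2.4 0.3 1.3
   vertex 0.2 3.0 3.5
  endloop
 endfacet
 facet normal 0.709 -0.152 -0.689
  outer loop
   vertex 1.9 2.5 0.3
   vertex 3.0 3.1 1.3
   vertex 2.4 0.3 1.3
  endloop
 endfacet
 facet normal -0.311 0.949 0.050
  outer loop
   vertex 1.5 3.5 2.1
   vertex 0.2 3.0 3.5
   vertex 2.9 3.9 3.2
  endloop
 endfacet
 facet normal -0.703 0.544 -0.458
  outer loop
   vertex 1.5 3.5 2.1
   vertex 1.9 2.5 0.3
   vertex 0.2 3.0 3.5
  endloop
 endfacet
 facet normal 0.040 0.922 -0.386
  outer loop
   vertex 1.5 3.5 2.1
   vertex 2.9 3.9 3.2
   vertex 3.0 3.1 1.3
  endloop
 endfacet
 facet normal -0.029 0.871 -0.490
  outer loop
   vertex 1.5 3.5 2.1
   vertex 3.0 3.1 1.3
   vertex 1.9 2.5 0.3
  endloop
 endfacet
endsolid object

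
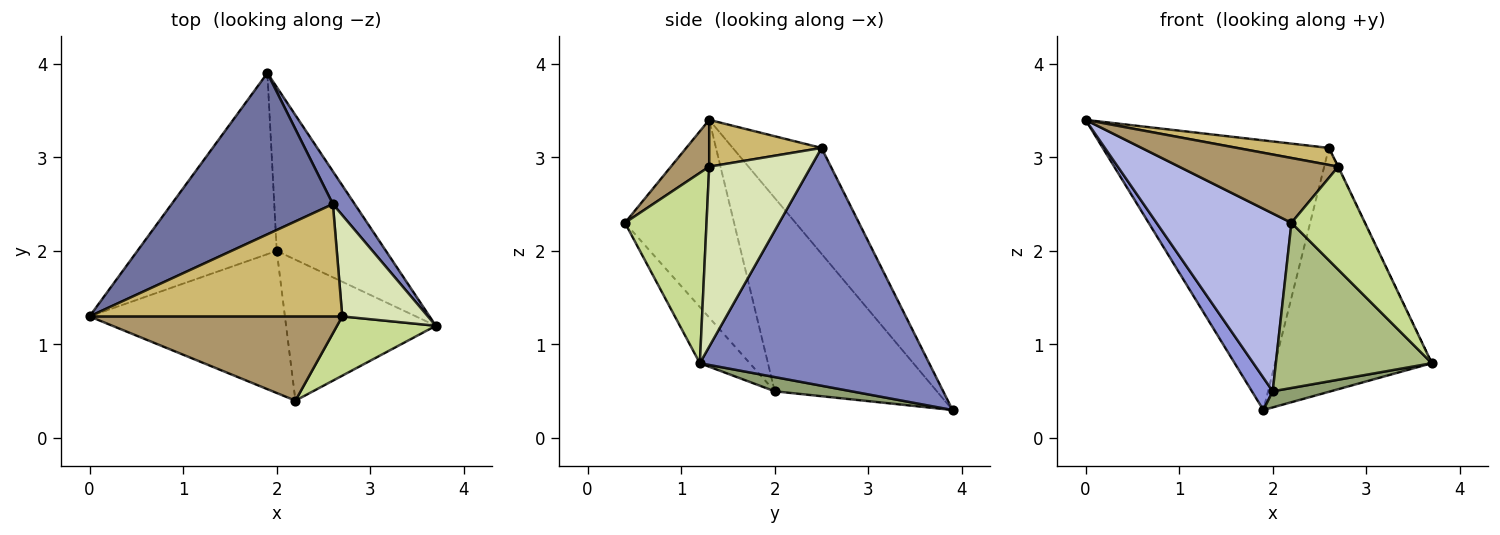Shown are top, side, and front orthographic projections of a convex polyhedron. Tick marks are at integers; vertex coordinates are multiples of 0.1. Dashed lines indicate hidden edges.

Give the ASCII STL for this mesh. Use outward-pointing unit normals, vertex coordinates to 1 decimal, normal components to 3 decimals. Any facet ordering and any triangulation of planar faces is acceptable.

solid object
 facet normal -0.319 0.813 0.486
  outer loop
   vertex 2.6 2.5 3.1
   vertex 1.9 3.9 0.3
   vertex 0.0 1.3 3.4
  endloop
 endfacet
 facet normal 0.823 0.563 0.076
  outer loop
   vertex 2.6 2.5 3.1
   vertex 3.7 1.2 0.8
   vertex 1.9 3.9 0.3
  endloop
 endfacet
 facet normal -0.807 -0.104 -0.582
  outer loop
   vertex 2.0 2.0 0.5
   vertex 0.0 1.3 3.4
   vertex 1.9 3.9 0.3
  endloop
 endfacet
 facet normal -0.534 -0.660 -0.528
  outer loop
   vertex 2.0 2.0 0.5
   vertex 2.2 0.4 2.3
   vertex 0.0 1.3 3.4
  endloop
 endfacet
 facet normal 0.128 -0.097 -0.987
  outer loop
   vertex 2.0 2.0 0.5
   vertex 1.9 3.9 0.3
   vertex 3.7 1.2 0.8
  endloop
 endfacet
 facet normal -0.237 -0.739 -0.631
  outer loop
   vertex 2.0 2.0 0.5
   vertex 3.7 1.2 0.8
   vertex 2.2 0.4 2.3
  endloop
 endfacet
 facet normal 0.693 -0.625 0.360
  outer loop
   vertex 2.7 1.3 2.9
   vertex 2.2 0.4 2.3
   vertex 3.7 1.2 0.8
  endloop
 endfacet
 facet normal 0.903 0.004 0.430
  outer loop
   vertex 2.7 1.3 2.9
   vertex 3.7 1.2 0.8
   vertex 2.6 2.5 3.1
  endloop
 endfacet
 facet normal 0.145 -0.603 0.784
  outer loop
   vertex 2.7 1.3 2.9
   vertex 0.0 1.3 3.4
   vertex 2.2 0.4 2.3
  endloop
 endfacet
 facet normal 0.180 -0.147 0.973
  outer loop
   vertex 2.7 1.3 2.9
   vertex 2.6 2.5 3.1
   vertex 0.0 1.3 3.4
  endloop
 endfacet
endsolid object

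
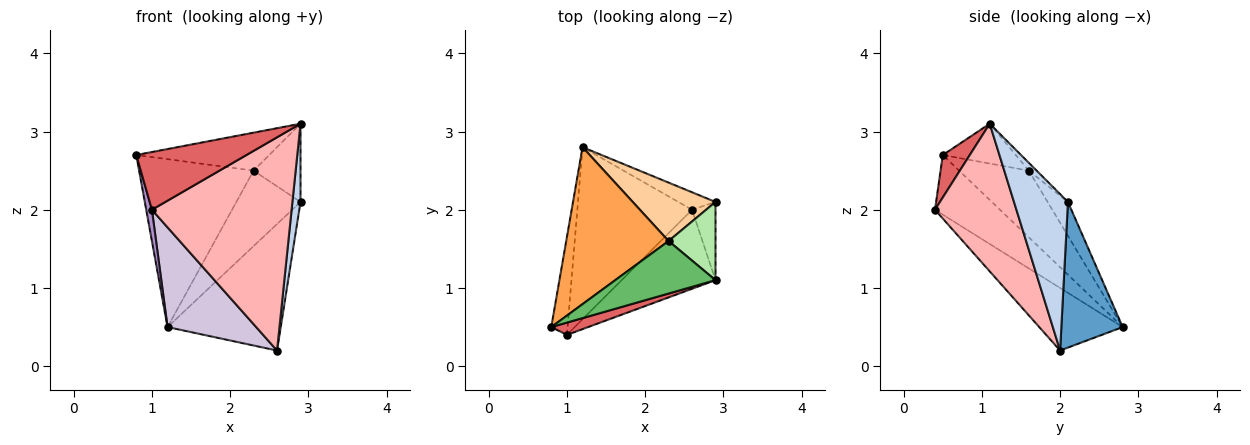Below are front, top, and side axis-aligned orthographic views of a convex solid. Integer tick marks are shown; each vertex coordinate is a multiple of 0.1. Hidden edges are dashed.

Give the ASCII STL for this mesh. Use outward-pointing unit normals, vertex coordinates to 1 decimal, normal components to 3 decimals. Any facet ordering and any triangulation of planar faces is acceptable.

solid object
 facet normal 0.473 0.873 -0.121
  outer loop
   vertex 2.6 2.0 0.2
   vertex 1.2 2.8 0.5
   vertex 2.9 2.1 2.1
  endloop
 endfacet
 facet normal 0.978 -0.147 -0.147
  outer loop
   vertex 2.9 1.1 3.1
   vertex 2.6 2.0 0.2
   vertex 2.9 2.1 2.1
  endloop
 endfacet
 facet normal -0.406 0.668 0.624
  outer loop
   vertex 2.3 1.6 2.5
   vertex 1.2 2.8 0.5
   vertex 0.8 0.5 2.7
  endloop
 endfacet
 facet normal -0.243 0.767 0.594
  outer loop
   vertex 2.3 1.6 2.5
   vertex 2.9 2.1 2.1
   vertex 1.2 2.8 0.5
  endloop
 endfacet
 facet normal -0.306 0.558 0.771
  outer loop
   vertex 2.3 1.6 2.5
   vertex 0.8 0.5 2.7
   vertex 2.9 1.1 3.1
  endloop
 endfacet
 facet normal -0.117 0.702 0.702
  outer loop
   vertex 2.3 1.6 2.5
   vertex 2.9 1.1 3.1
   vertex 2.9 2.1 2.1
  endloop
 endfacet
 facet normal 0.233 -0.951 0.202
  outer loop
   vertex 1.0 0.4 2.0
   vertex 2.9 1.1 3.1
   vertex 0.8 0.5 2.7
  endloop
 endfacet
 facet normal 0.480 -0.823 -0.305
  outer loop
   vertex 1.0 0.4 2.0
   vertex 2.6 2.0 0.2
   vertex 2.9 1.1 3.1
  endloop
 endfacet
 facet normal -0.961 -0.084 -0.263
  outer loop
   vertex 1.0 0.4 2.0
   vertex 0.8 0.5 2.7
   vertex 1.2 2.8 0.5
  endloop
 endfacet
 facet normal -0.427 -0.453 -0.782
  outer loop
   vertex 1.0 0.4 2.0
   vertex 1.2 2.8 0.5
   vertex 2.6 2.0 0.2
  endloop
 endfacet
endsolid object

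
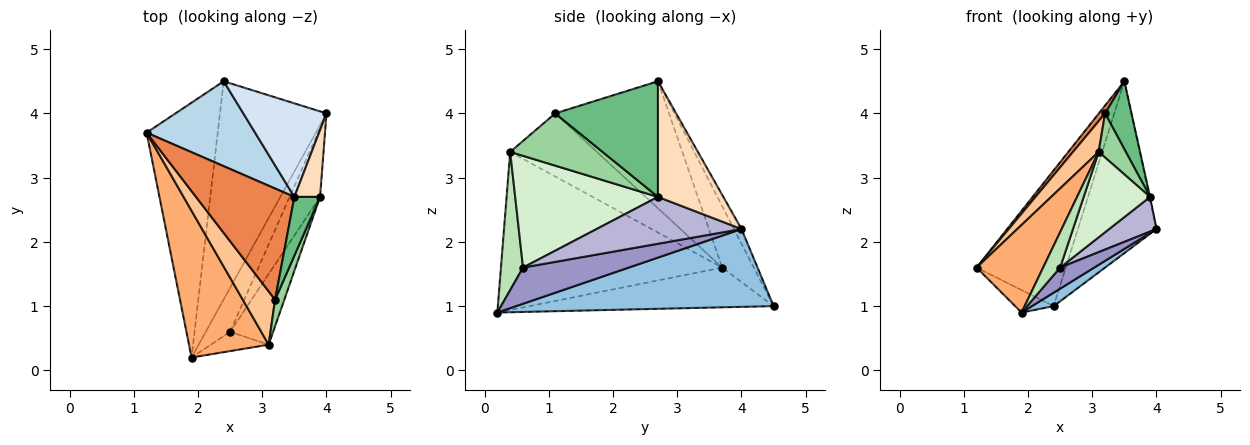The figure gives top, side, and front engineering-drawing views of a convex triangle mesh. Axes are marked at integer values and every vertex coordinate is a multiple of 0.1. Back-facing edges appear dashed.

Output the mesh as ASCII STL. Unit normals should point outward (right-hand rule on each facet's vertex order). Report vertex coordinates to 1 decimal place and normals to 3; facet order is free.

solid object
 facet normal -0.486 0.077 -0.870
  outer loop
   vertex 2.4 4.5 1.0
   vertex 1.9 0.2 0.9
   vertex 1.2 3.7 1.6
  endloop
 endfacet
 facet normal 0.589 -0.050 -0.806
  outer loop
   vertex 2.4 4.5 1.0
   vertex 4.0 4.0 2.2
   vertex 1.9 0.2 0.9
  endloop
 endfacet
 facet normal -0.287 0.812 0.508
  outer loop
   vertex 2.4 4.5 1.0
   vertex 1.2 3.7 1.6
   vertex 3.5 2.7 4.5
  endloop
 endfacet
 facet normal -0.084 0.875 0.476
  outer loop
   vertex 2.4 4.5 1.0
   vertex 3.5 2.7 4.5
   vertex 4.0 4.0 2.2
  endloop
 endfacet
 facet normal -0.790 -0.043 0.612
  outer loop
   vertex 3.2 1.1 4.0
   vertex 3.5 2.7 4.5
   vertex 1.2 3.7 1.6
  endloop
 endfacet
 facet normal -0.862 -0.259 0.435
  outer loop
   vertex 3.1 0.4 3.4
   vertex 1.2 3.7 1.6
   vertex 1.9 0.2 0.9
  endloop
 endfacet
 facet normal -0.861 -0.255 0.441
  outer loop
   vertex 3.1 0.4 3.4
   vertex 3.2 1.1 4.0
   vertex 1.2 3.7 1.6
  endloop
 endfacet
 facet normal 0.976 0.008 0.217
  outer loop
   vertex 3.9 2.7 2.7
   vertex 4.0 4.0 2.2
   vertex 3.5 2.7 4.5
  endloop
 endfacet
 facet normal 0.947 -0.243 0.210
  outer loop
   vertex 3.9 2.7 2.7
   vertex 3.5 2.7 4.5
   vertex 3.2 1.1 4.0
  endloop
 endfacet
 facet normal 0.946 -0.278 0.167
  outer loop
   vertex 3.9 2.7 2.7
   vertex 3.2 1.1 4.0
   vertex 3.1 0.4 3.4
  endloop
 endfacet
 facet normal 0.753 -0.578 -0.315
  outer loop
   vertex 2.5 0.6 1.6
   vertex 3.1 0.4 3.4
   vertex 1.9 0.2 0.9
  endloop
 endfacet
 facet normal 0.856 -0.398 -0.330
  outer loop
   vertex 2.5 0.6 1.6
   vertex 3.9 2.7 2.7
   vertex 3.1 0.4 3.4
  endloop
 endfacet
 facet normal 0.801 -0.258 -0.539
  outer loop
   vertex 2.5 0.6 1.6
   vertex 1.9 0.2 0.9
   vertex 4.0 4.0 2.2
  endloop
 endfacet
 facet normal 0.809 -0.264 -0.525
  outer loop
   vertex 2.5 0.6 1.6
   vertex 4.0 4.0 2.2
   vertex 3.9 2.7 2.7
  endloop
 endfacet
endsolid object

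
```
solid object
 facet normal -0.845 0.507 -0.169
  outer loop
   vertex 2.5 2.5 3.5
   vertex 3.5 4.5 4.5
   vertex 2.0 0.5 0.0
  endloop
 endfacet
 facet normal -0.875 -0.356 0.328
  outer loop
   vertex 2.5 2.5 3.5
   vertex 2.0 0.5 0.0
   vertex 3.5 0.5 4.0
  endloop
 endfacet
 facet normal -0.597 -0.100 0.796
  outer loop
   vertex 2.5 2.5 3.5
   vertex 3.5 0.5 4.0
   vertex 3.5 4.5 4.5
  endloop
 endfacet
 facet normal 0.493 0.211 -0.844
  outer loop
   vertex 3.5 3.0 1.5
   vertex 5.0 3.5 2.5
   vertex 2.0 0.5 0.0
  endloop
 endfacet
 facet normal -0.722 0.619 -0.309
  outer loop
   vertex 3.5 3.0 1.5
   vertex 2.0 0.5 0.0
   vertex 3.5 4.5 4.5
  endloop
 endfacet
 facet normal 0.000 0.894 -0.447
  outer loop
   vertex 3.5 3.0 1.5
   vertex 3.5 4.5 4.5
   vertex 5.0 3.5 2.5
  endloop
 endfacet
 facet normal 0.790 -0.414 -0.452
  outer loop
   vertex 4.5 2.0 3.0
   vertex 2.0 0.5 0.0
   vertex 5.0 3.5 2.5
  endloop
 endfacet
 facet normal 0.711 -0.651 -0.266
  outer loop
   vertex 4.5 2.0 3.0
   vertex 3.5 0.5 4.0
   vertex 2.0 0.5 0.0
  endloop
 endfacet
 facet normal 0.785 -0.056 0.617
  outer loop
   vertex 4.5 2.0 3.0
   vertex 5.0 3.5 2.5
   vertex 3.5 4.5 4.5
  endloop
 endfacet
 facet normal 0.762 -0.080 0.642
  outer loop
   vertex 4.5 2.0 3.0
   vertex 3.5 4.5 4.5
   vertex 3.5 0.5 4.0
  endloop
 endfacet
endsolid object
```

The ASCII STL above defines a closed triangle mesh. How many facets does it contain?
10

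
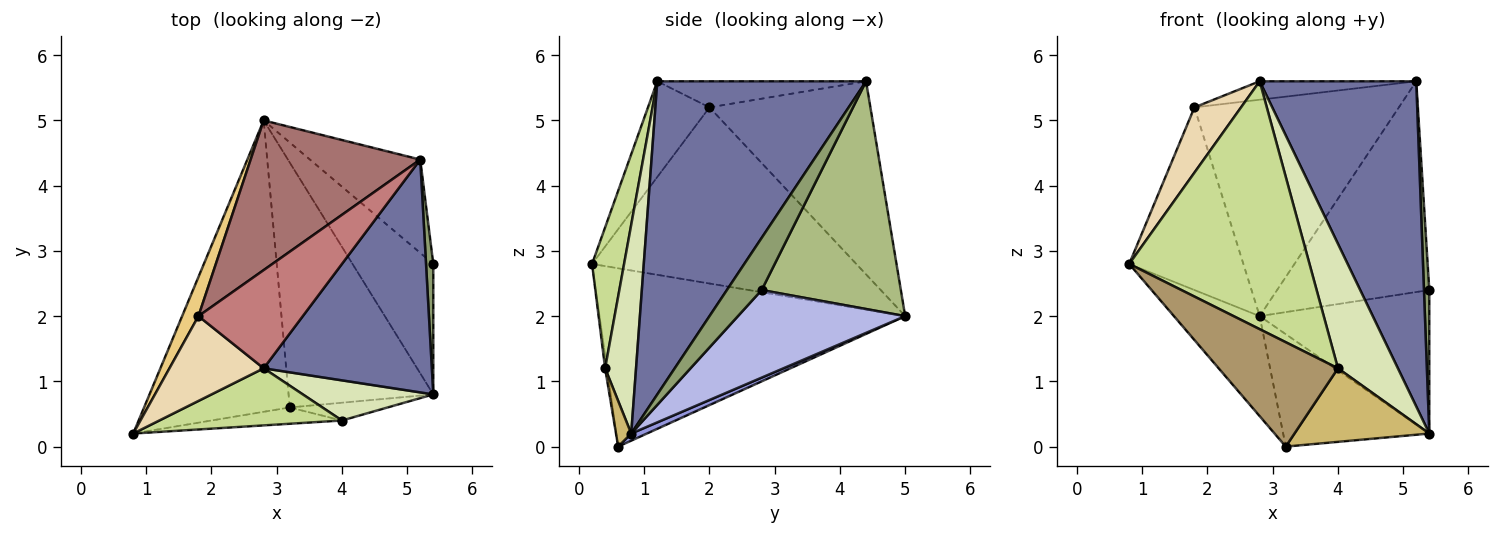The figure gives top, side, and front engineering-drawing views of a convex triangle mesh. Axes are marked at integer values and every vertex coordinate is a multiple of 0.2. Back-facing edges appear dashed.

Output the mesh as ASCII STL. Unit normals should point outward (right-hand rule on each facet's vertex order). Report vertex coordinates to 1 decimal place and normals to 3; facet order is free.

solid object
 facet normal 0.735 -0.551 0.395
  outer loop
   vertex 2.8 1.2 5.6
   vertex 5.4 0.8 0.2
   vertex 5.2 4.4 5.6
  endloop
 endfacet
 facet normal -0.757 0.212 -0.618
  outer loop
   vertex 3.2 0.6 0.0
   vertex 0.8 0.2 2.8
   vertex 2.8 5.0 2.0
  endloop
 endfacet
 facet normal 0.045 0.417 -0.908
  outer loop
   vertex 3.2 0.6 0.0
   vertex 2.8 5.0 2.0
   vertex 5.4 0.8 0.2
  endloop
 endfacet
 facet normal 0.589 0.598 -0.543
  outer loop
   vertex 5.4 2.8 2.4
   vertex 5.4 0.8 0.2
   vertex 2.8 5.0 2.0
  endloop
 endfacet
 facet normal 0.979 -0.150 0.136
  outer loop
   vertex 5.4 2.8 2.4
   vertex 5.2 4.4 5.6
   vertex 5.4 0.8 0.2
  endloop
 endfacet
 facet normal 0.641 0.702 -0.311
  outer loop
   vertex 5.4 2.8 2.4
   vertex 2.8 5.0 2.0
   vertex 5.2 4.4 5.6
  endloop
 endfacet
 facet normal 0.171 -0.960 0.221
  outer loop
   vertex 4.0 0.4 1.2
   vertex 2.8 1.2 5.6
   vertex 0.8 0.2 2.8
  endloop
 endfacet
 facet normal 0.441 -0.854 0.276
  outer loop
   vertex 4.0 0.4 1.2
   vertex 5.4 0.8 0.2
   vertex 2.8 1.2 5.6
  endloop
 endfacet
 facet normal -0.015 -0.988 -0.154
  outer loop
   vertex 4.0 0.4 1.2
   vertex 0.8 0.2 2.8
   vertex 3.2 0.6 0.0
  endloop
 endfacet
 facet normal 0.109 -0.966 -0.234
  outer loop
   vertex 4.0 0.4 1.2
   vertex 3.2 0.6 0.0
   vertex 5.4 0.8 0.2
  endloop
 endfacet
 facet normal -0.915 0.395 0.085
  outer loop
   vertex 1.8 2.0 5.2
   vertex 2.8 5.0 2.0
   vertex 0.8 0.2 2.8
  endloop
 endfacet
 facet normal -0.627 -0.475 0.617
  outer loop
   vertex 1.8 2.0 5.2
   vertex 0.8 0.2 2.8
   vertex 2.8 1.2 5.6
  endloop
 endfacet
 facet normal -0.544 0.690 0.477
  outer loop
   vertex 1.8 2.0 5.2
   vertex 5.2 4.4 5.6
   vertex 2.8 5.0 2.0
  endloop
 endfacet
 facet normal -0.239 0.179 0.954
  outer loop
   vertex 1.8 2.0 5.2
   vertex 2.8 1.2 5.6
   vertex 5.2 4.4 5.6
  endloop
 endfacet
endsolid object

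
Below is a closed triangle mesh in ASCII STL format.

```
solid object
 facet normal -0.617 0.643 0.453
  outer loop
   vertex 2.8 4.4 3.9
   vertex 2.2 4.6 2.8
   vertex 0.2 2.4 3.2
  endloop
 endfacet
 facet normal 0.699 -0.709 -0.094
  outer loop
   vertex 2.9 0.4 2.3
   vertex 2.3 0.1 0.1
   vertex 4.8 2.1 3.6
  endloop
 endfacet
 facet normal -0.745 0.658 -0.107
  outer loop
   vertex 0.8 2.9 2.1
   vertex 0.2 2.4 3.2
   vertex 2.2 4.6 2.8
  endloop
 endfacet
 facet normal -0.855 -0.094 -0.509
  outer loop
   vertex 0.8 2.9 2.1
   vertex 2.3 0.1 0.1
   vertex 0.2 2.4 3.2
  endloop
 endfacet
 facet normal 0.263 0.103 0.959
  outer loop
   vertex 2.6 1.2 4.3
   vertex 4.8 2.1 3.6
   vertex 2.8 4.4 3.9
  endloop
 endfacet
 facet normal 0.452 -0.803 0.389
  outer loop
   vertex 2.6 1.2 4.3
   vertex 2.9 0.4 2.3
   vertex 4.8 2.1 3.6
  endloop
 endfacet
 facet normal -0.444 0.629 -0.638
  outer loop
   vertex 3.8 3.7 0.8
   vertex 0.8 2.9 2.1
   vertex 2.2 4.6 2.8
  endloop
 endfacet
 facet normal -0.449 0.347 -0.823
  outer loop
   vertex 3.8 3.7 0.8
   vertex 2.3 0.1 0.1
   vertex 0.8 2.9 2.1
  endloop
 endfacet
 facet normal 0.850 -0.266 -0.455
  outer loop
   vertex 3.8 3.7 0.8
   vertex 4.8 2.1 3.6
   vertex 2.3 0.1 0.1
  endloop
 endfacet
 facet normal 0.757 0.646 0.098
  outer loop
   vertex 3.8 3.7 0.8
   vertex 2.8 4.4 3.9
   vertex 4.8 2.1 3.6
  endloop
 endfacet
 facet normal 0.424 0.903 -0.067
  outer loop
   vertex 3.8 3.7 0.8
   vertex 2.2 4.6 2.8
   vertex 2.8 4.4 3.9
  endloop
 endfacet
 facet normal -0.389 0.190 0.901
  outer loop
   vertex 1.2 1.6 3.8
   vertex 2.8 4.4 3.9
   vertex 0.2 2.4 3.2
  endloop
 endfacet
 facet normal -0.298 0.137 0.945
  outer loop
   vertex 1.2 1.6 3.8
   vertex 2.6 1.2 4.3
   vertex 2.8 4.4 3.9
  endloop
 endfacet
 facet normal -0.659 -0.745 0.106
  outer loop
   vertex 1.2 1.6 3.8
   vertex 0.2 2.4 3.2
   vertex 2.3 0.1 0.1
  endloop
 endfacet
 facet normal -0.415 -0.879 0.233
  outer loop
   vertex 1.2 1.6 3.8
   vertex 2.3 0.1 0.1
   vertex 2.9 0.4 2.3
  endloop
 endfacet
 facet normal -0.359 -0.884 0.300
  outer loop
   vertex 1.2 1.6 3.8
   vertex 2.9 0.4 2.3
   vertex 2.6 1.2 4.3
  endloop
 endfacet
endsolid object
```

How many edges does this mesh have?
24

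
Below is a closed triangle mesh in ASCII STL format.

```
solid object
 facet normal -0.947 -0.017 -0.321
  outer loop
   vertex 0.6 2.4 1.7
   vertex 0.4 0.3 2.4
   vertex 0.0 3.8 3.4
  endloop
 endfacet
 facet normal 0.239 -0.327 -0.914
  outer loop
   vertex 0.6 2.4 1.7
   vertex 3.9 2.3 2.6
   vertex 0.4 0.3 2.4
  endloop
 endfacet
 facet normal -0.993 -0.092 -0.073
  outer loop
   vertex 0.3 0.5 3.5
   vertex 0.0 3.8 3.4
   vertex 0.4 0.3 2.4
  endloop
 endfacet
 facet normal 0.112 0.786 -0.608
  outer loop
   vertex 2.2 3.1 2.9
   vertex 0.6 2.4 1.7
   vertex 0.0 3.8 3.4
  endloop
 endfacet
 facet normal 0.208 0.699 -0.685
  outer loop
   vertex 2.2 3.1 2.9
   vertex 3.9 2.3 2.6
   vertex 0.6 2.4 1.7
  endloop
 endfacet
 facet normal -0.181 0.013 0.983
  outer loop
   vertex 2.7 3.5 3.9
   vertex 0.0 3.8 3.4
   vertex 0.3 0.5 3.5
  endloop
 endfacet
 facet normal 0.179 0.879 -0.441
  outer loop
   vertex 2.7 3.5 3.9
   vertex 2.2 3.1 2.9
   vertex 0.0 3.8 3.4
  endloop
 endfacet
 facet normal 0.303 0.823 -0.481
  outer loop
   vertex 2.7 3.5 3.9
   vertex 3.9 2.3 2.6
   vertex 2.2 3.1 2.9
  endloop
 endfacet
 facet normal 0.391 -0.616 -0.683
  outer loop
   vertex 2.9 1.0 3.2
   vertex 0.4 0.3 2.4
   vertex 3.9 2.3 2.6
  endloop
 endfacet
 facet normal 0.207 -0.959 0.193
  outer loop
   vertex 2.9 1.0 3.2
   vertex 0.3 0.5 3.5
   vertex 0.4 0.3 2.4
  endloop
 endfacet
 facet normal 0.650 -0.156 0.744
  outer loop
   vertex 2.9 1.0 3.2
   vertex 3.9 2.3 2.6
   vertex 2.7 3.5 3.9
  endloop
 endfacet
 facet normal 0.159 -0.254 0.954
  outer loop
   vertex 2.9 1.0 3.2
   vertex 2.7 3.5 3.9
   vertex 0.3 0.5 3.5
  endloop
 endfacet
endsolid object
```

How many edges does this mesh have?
18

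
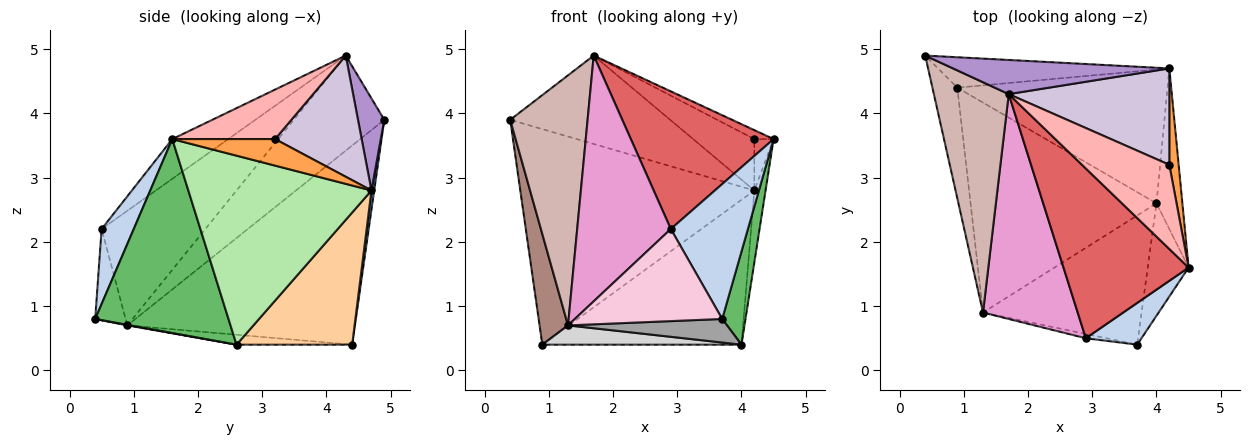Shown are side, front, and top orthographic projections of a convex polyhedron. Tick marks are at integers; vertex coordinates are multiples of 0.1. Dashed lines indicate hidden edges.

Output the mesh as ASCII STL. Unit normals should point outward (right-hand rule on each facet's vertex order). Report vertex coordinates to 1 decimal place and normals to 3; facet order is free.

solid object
 facet normal 0.012 0.990 -0.140
  outer loop
   vertex 4.2 4.7 2.8
   vertex 0.9 4.4 0.4
   vertex 0.4 4.9 3.9
  endloop
 endfacet
 facet normal 0.370 -0.888 0.275
  outer loop
   vertex 2.9 0.5 2.2
   vertex 3.7 0.4 0.8
   vertex 4.5 1.6 3.6
  endloop
 endfacet
 facet normal 0.929 0.174 0.327
  outer loop
   vertex 4.2 3.2 3.6
   vertex 4.5 1.6 3.6
   vertex 4.2 4.7 2.8
  endloop
 endfacet
 facet normal 0.392 0.676 -0.624
  outer loop
   vertex 4.0 2.6 0.4
   vertex 0.9 4.4 0.4
   vertex 4.2 4.7 2.8
  endloop
 endfacet
 facet normal 0.964 -0.168 -0.203
  outer loop
   vertex 4.0 2.6 0.4
   vertex 4.5 1.6 3.6
   vertex 3.7 0.4 0.8
  endloop
 endfacet
 facet normal 0.989 0.061 -0.136
  outer loop
   vertex 4.0 2.6 0.4
   vertex 4.2 4.7 2.8
   vertex 4.5 1.6 3.6
  endloop
 endfacet
 facet normal -0.239 -0.611 0.754
  outer loop
   vertex 1.7 4.3 4.9
   vertex 2.9 0.5 2.2
   vertex 4.5 1.6 3.6
  endloop
 endfacet
 facet normal 0.491 0.092 0.866
  outer loop
   vertex 1.7 4.3 4.9
   vertex 4.5 1.6 3.6
   vertex 4.2 3.2 3.6
  endloop
 endfacet
 facet normal 0.152 0.922 0.356
  outer loop
   vertex 1.7 4.3 4.9
   vertex 4.2 4.7 2.8
   vertex 0.4 4.9 3.9
  endloop
 endfacet
 facet normal 0.554 0.392 0.734
  outer loop
   vertex 1.7 4.3 4.9
   vertex 4.2 3.2 3.6
   vertex 4.2 4.7 2.8
  endloop
 endfacet
 facet normal -0.985 -0.123 -0.123
  outer loop
   vertex 1.3 0.9 0.7
   vertex 0.4 4.9 3.9
   vertex 0.9 4.4 0.4
  endloop
 endfacet
 facet normal -0.652 -0.558 0.513
  outer loop
   vertex 1.3 0.9 0.7
   vertex 1.7 4.3 4.9
   vertex 0.4 4.9 3.9
  endloop
 endfacet
 facet normal -0.633 -0.571 0.523
  outer loop
   vertex 1.3 0.9 0.7
   vertex 2.9 0.5 2.2
   vertex 1.7 4.3 4.9
  endloop
 endfacet
 facet normal -0.202 -0.978 -0.046
  outer loop
   vertex 1.3 0.9 0.7
   vertex 3.7 0.4 0.8
   vertex 2.9 0.5 2.2
  endloop
 endfacet
 facet normal 0.004 -0.179 -0.984
  outer loop
   vertex 1.3 0.9 0.7
   vertex 4.0 2.6 0.4
   vertex 3.7 0.4 0.8
  endloop
 endfacet
 facet normal -0.053 -0.091 -0.994
  outer loop
   vertex 1.3 0.9 0.7
   vertex 0.9 4.4 0.4
   vertex 4.0 2.6 0.4
  endloop
 endfacet
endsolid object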